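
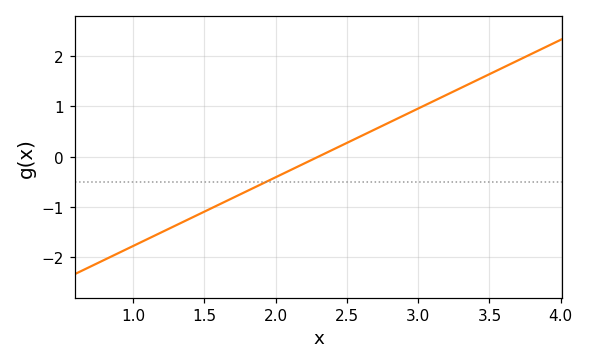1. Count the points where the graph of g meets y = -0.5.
1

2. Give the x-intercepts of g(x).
2.3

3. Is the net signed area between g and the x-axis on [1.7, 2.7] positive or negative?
negative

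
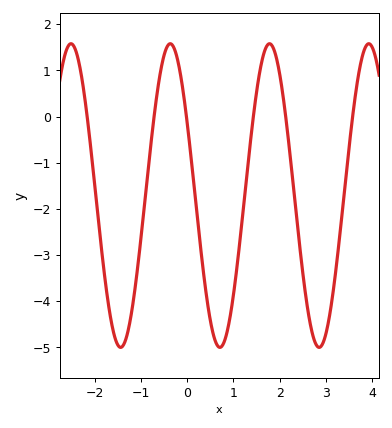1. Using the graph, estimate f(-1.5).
-4.96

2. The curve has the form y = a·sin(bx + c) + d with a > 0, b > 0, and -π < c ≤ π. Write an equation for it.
y = 3.29sin(2.92x + 2.65) - 1.71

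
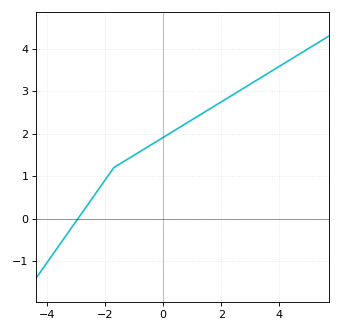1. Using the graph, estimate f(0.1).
1.95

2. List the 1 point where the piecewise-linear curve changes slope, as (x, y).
(-1.7, 1.2)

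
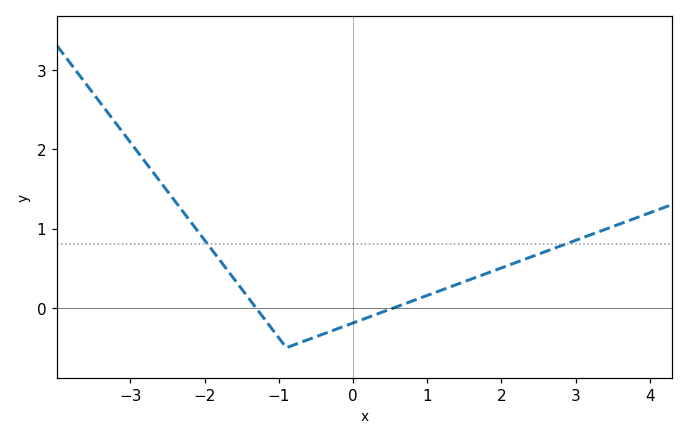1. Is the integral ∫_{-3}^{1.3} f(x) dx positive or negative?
positive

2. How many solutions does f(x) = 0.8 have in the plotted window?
2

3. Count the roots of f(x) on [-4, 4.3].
2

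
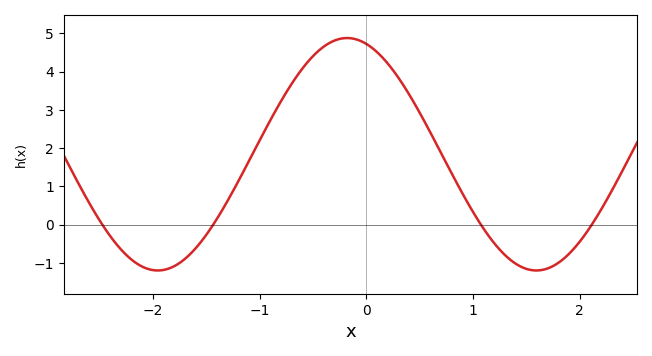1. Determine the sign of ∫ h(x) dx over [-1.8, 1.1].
positive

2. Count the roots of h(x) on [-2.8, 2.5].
4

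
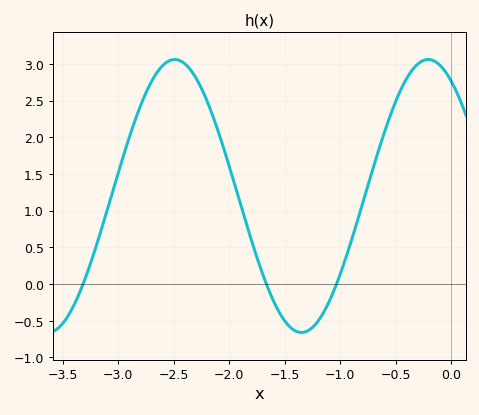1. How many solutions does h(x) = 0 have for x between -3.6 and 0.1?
3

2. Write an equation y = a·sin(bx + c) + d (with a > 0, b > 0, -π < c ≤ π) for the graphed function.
y = 1.86sin(2.75x + 2.14) + 1.2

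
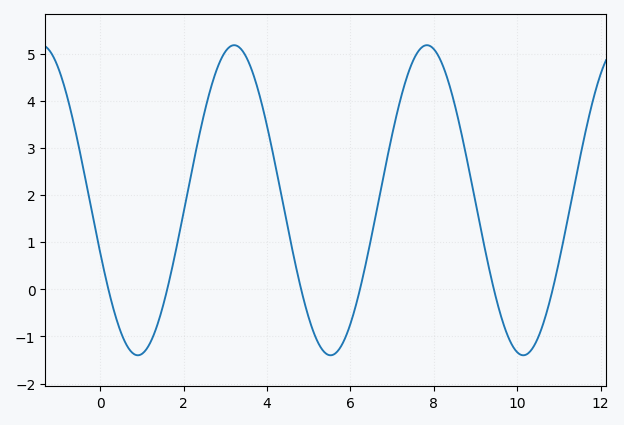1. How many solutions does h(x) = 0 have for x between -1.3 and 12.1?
6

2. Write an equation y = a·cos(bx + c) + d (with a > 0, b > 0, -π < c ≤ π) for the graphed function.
y = 3.29cos(1.36x + 1.91) + 1.89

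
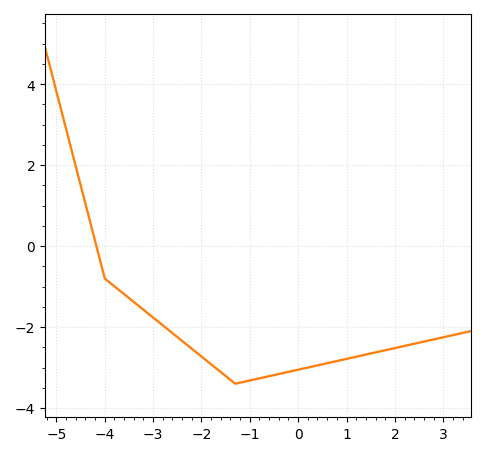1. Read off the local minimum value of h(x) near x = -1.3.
-3.4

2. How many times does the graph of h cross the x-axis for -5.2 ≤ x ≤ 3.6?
1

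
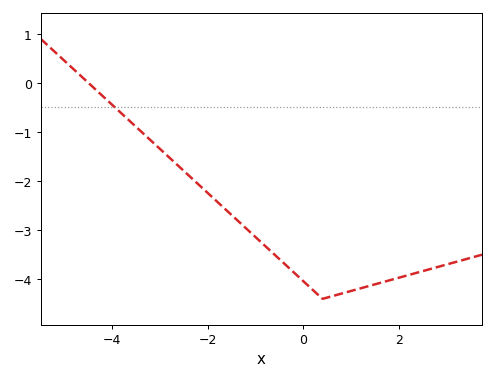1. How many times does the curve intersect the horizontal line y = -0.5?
1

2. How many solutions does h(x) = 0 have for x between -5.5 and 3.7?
1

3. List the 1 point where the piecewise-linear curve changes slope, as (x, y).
(0.4, -4.4)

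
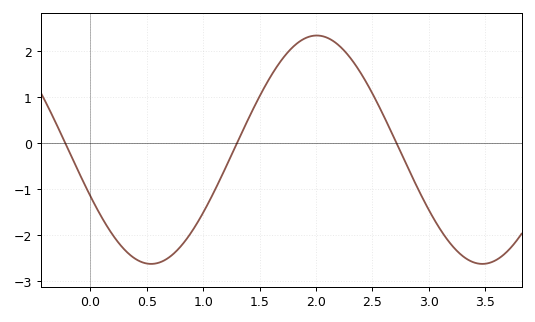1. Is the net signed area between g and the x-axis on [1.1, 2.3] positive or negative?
positive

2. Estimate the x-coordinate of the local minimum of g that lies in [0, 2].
0.539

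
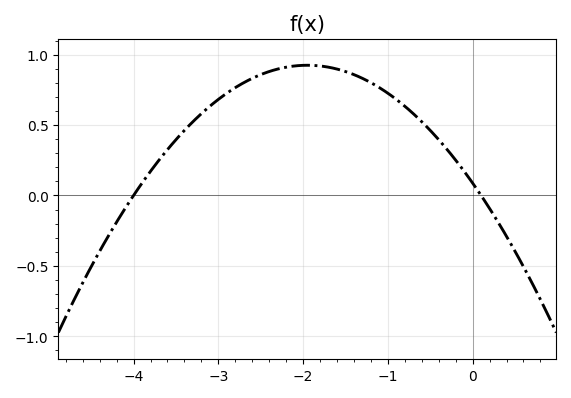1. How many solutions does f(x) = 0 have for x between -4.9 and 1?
2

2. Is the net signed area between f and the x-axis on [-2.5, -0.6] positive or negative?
positive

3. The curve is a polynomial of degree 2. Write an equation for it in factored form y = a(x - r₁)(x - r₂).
y = -0.22(x + 4)(x - 0.1)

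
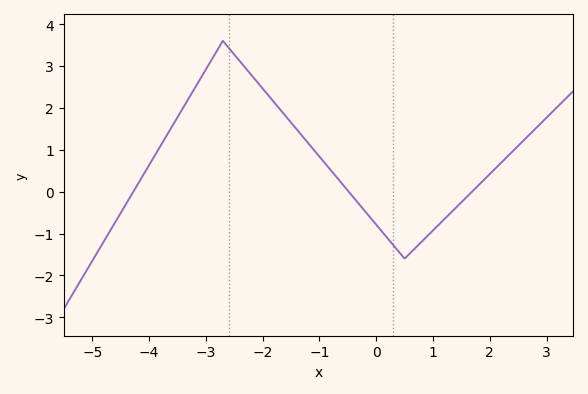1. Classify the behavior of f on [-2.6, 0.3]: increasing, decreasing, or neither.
decreasing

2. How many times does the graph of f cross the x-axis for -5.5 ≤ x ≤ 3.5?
3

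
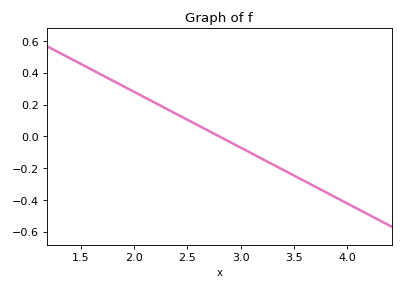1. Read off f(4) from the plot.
-0.42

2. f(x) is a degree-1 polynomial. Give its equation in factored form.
y = -0.35(x - 2.8)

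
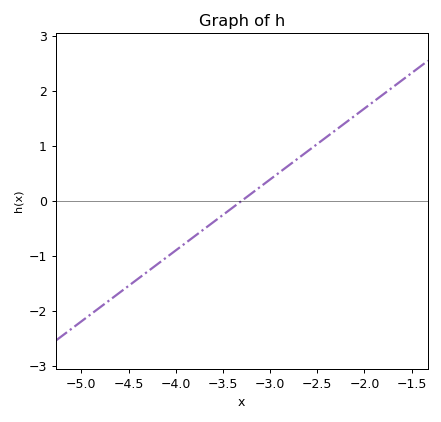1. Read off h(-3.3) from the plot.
0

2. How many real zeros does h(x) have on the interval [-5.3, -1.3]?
1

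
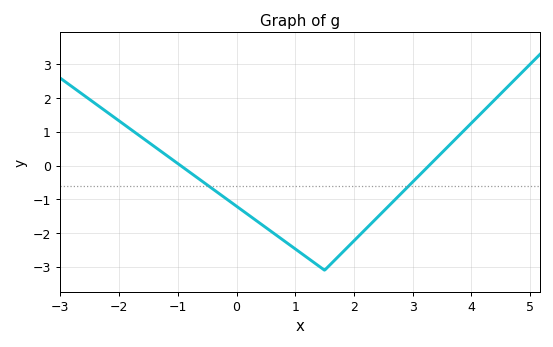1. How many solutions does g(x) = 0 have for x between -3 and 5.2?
2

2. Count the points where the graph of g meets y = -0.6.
2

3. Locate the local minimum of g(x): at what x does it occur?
1.4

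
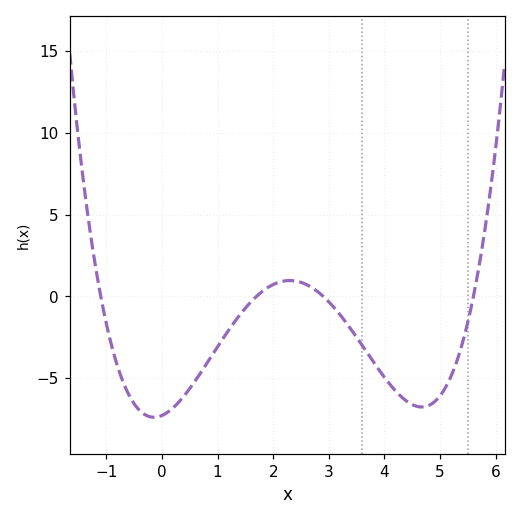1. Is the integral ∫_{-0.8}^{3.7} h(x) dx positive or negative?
negative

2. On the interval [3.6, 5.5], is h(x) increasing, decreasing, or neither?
neither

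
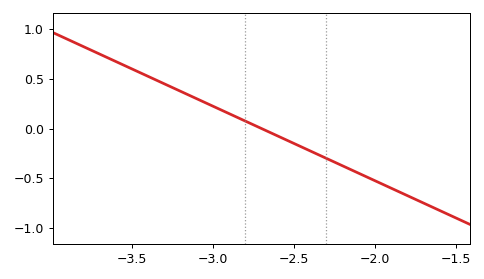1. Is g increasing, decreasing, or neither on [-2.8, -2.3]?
decreasing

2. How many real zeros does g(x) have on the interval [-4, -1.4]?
1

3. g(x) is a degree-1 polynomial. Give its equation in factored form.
y = -0.75(x + 2.7)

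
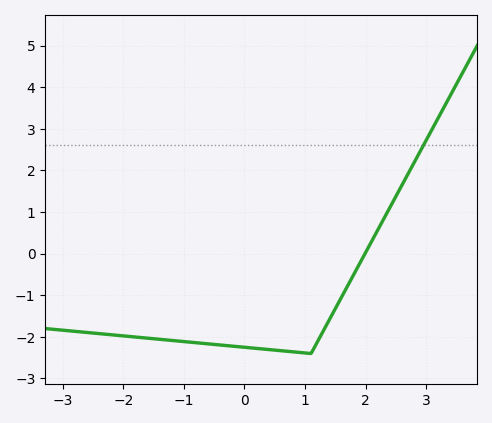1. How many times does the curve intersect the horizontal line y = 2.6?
1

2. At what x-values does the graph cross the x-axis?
1.99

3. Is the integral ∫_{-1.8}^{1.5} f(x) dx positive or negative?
negative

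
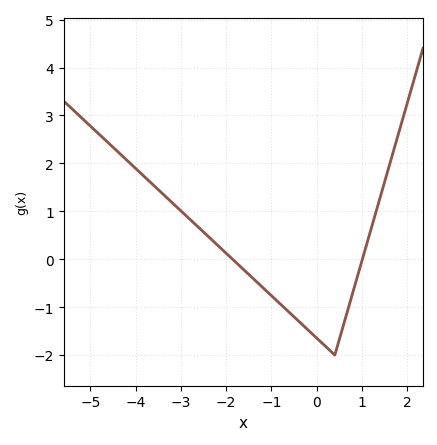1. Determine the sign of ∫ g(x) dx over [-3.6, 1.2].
negative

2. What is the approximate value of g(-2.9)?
0.922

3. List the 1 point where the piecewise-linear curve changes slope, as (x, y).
(0.4, -2)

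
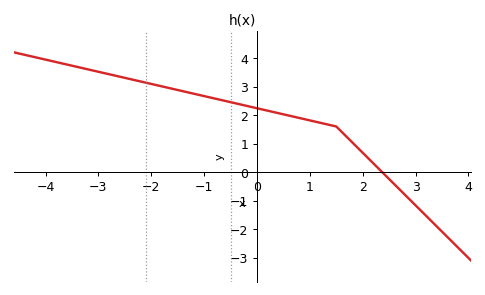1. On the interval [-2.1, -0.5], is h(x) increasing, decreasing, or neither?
decreasing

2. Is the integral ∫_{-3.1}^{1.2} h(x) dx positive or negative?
positive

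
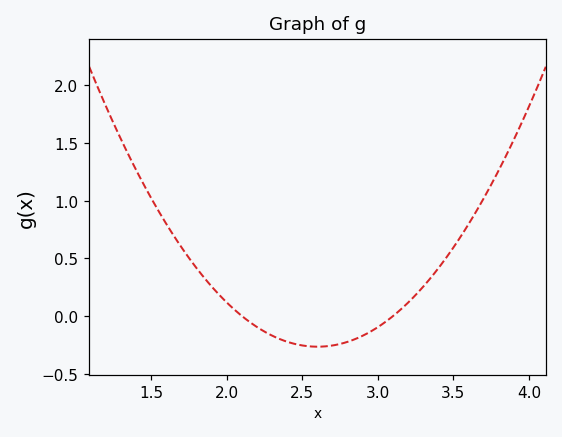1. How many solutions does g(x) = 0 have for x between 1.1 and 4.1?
2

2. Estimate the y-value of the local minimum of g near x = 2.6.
-0.25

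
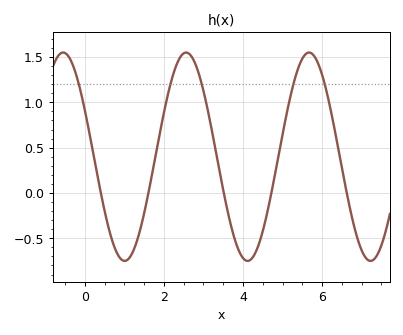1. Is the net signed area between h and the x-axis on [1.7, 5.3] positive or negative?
positive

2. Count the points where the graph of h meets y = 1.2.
5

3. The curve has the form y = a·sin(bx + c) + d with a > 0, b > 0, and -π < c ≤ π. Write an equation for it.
y = 1.15sin(2x + 2.7) + 0.4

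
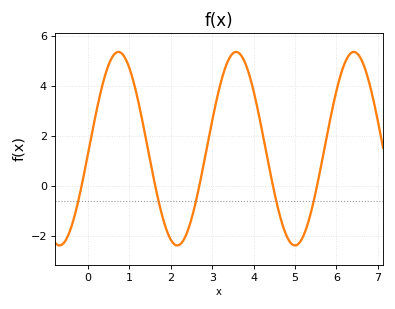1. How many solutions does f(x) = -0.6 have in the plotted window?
5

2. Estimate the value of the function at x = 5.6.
0.6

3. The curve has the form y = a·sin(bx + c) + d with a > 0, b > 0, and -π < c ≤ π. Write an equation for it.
y = 3.86sin(2.2x - 0.05) + 1.5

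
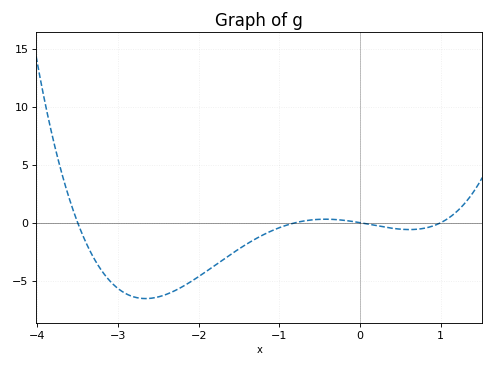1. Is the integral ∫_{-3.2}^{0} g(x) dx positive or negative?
negative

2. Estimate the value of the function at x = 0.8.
-0.5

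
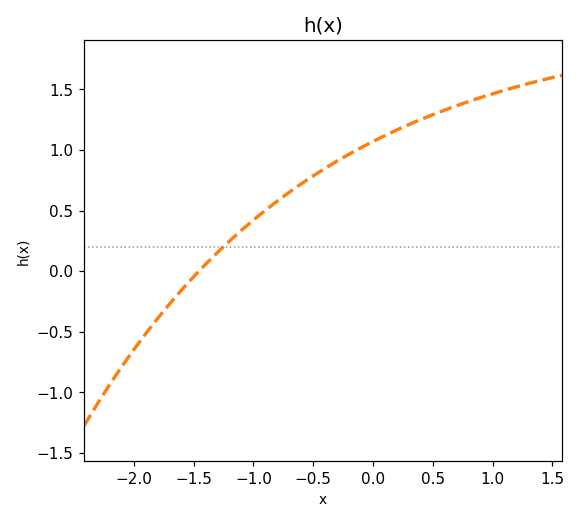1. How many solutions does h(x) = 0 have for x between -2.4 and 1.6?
1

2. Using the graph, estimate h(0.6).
1.33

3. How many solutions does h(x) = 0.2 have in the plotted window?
1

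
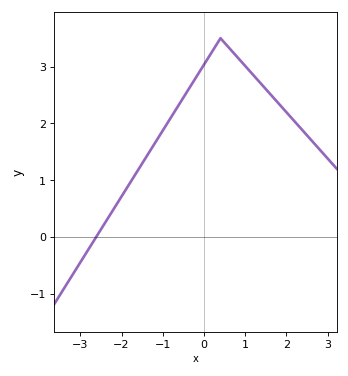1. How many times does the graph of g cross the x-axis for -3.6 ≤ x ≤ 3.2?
1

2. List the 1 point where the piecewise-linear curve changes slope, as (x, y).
(0.4, 3.5)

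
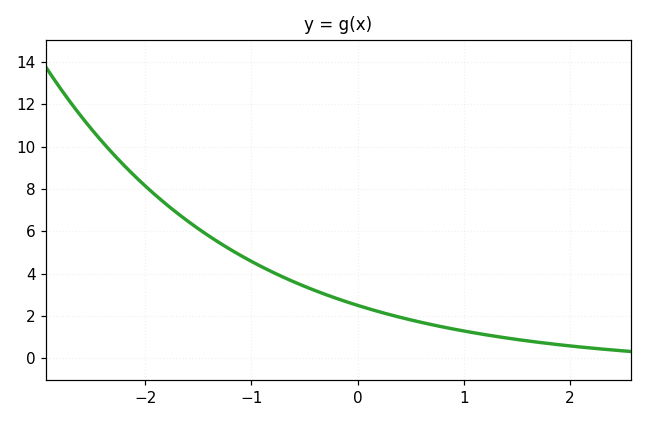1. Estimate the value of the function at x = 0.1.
2.35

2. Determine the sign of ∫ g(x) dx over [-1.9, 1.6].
positive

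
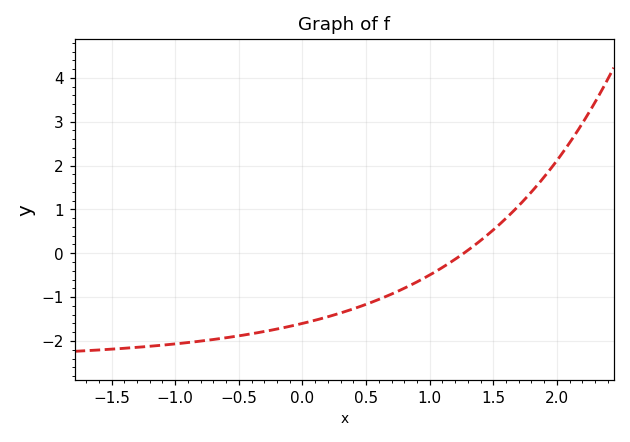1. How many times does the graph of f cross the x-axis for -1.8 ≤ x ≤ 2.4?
1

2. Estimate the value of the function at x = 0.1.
-1.5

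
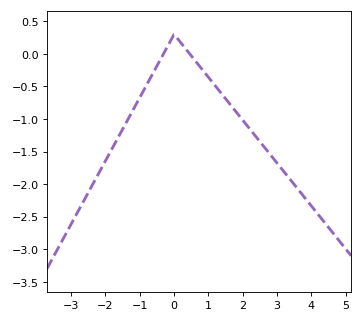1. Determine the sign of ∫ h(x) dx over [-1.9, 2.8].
negative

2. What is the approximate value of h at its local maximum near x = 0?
0.3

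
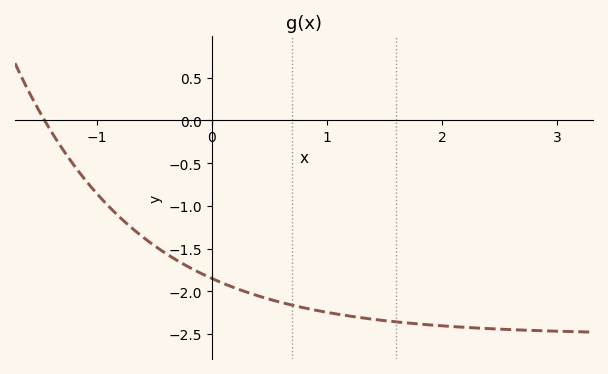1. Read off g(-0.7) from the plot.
-1.25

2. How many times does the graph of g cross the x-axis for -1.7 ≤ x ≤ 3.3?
1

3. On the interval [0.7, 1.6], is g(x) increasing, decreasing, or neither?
decreasing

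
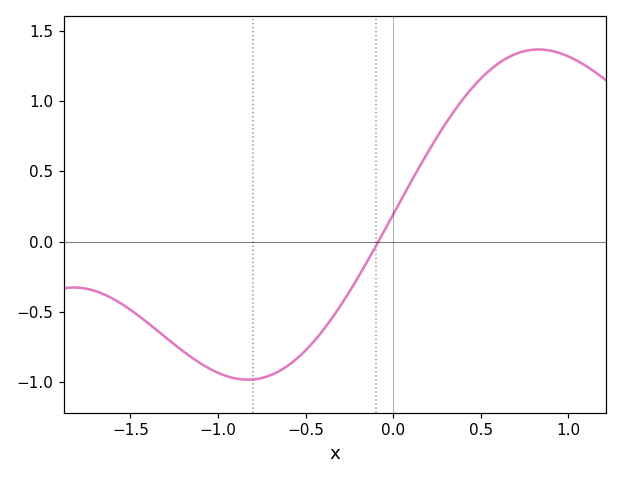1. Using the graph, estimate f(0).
0.2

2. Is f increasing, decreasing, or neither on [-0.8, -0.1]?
increasing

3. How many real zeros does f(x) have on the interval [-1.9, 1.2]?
1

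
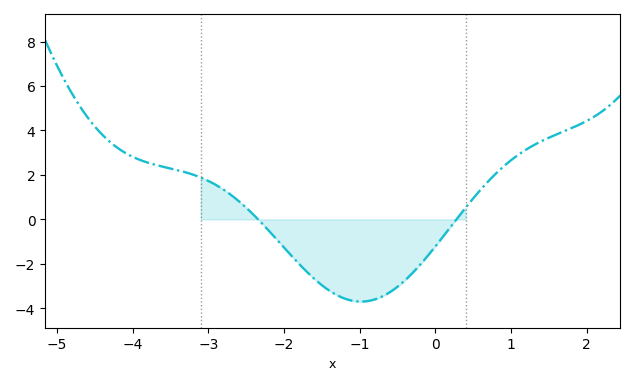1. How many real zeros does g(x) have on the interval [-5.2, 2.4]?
2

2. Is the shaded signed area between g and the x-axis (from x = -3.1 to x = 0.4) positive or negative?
negative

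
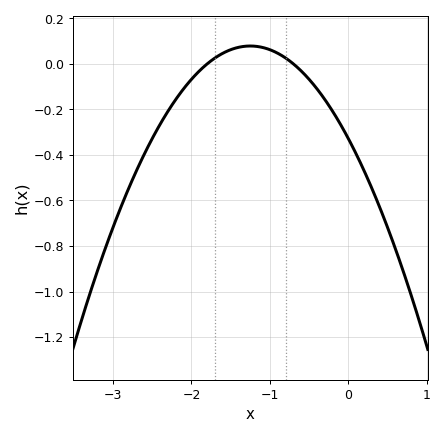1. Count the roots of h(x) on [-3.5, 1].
2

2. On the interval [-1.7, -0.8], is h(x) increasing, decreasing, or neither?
neither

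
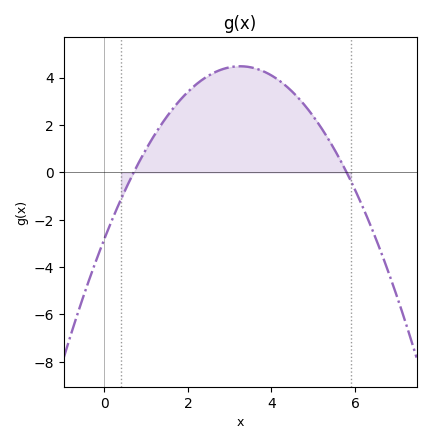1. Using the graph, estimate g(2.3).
3.86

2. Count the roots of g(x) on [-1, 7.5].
2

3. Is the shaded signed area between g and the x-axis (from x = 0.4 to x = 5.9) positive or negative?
positive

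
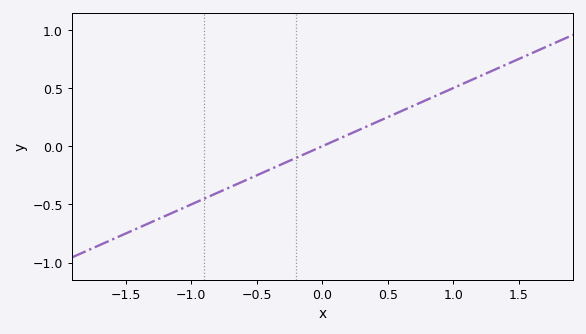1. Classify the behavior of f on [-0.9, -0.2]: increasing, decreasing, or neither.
increasing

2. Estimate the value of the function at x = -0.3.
-0.15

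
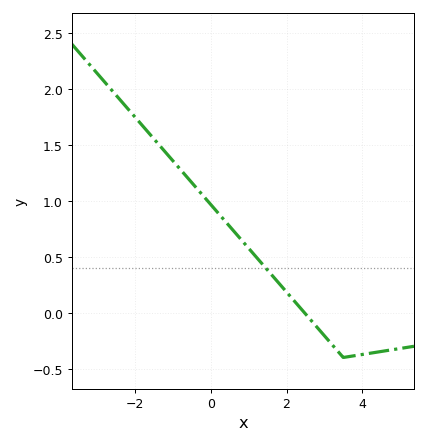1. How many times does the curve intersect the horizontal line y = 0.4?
1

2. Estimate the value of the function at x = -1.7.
1.65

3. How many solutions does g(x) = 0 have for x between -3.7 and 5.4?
1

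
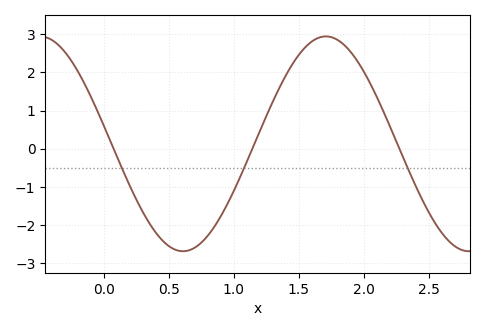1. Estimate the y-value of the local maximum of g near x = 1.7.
2.9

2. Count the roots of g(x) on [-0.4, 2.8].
3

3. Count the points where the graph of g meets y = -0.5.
3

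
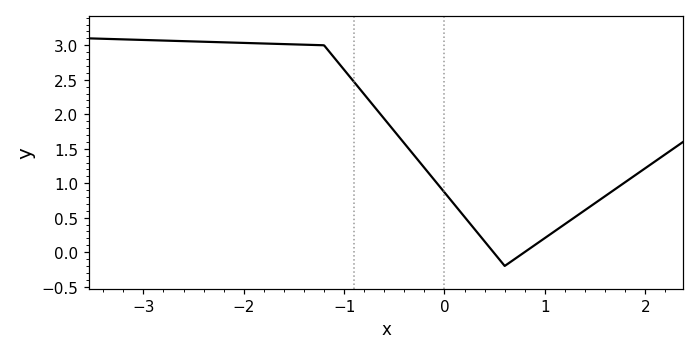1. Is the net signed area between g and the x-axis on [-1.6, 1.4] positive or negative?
positive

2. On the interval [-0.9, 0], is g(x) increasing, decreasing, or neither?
decreasing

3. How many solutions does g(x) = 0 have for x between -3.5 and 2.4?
2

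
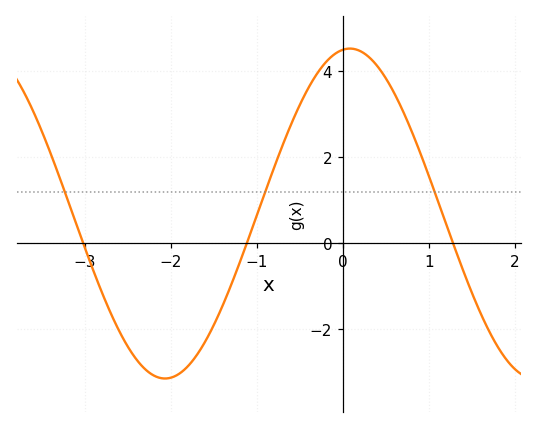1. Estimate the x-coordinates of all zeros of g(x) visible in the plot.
-3.02, -1.12, 1.28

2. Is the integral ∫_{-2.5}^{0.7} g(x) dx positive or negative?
positive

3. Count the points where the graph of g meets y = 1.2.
3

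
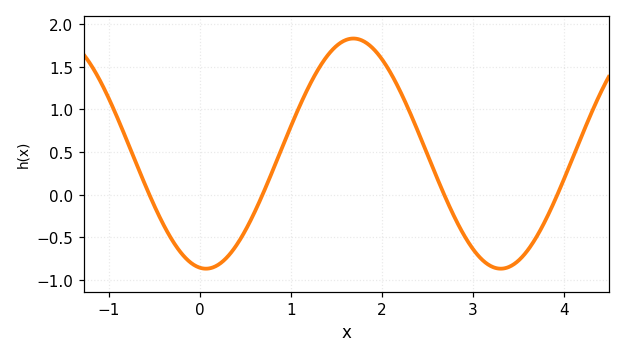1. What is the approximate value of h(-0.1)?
-0.8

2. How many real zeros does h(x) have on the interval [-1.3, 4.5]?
4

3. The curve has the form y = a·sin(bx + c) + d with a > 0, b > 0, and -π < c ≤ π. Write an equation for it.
y = 1.35sin(1.9x - 1.7) + 0.48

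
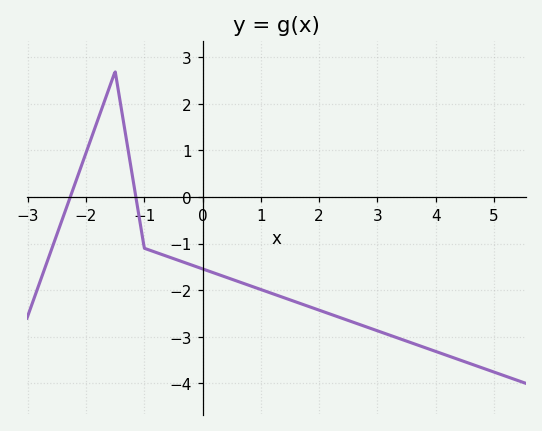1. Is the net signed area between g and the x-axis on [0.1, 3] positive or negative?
negative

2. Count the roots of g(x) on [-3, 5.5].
2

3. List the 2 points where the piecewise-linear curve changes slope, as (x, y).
(-1.5, 2.7); (-1, -1.1)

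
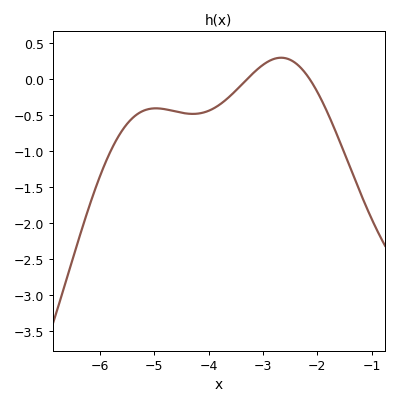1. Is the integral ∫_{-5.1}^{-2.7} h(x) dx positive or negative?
negative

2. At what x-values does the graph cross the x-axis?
-3.3, -2.1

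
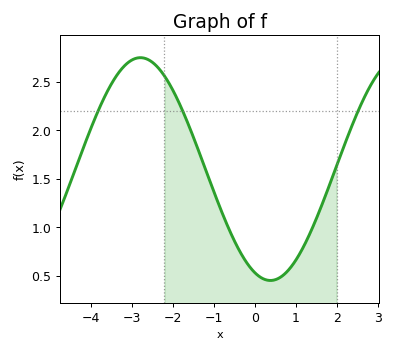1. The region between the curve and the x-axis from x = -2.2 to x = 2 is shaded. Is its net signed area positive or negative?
positive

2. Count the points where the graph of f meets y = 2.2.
3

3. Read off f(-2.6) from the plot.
2.73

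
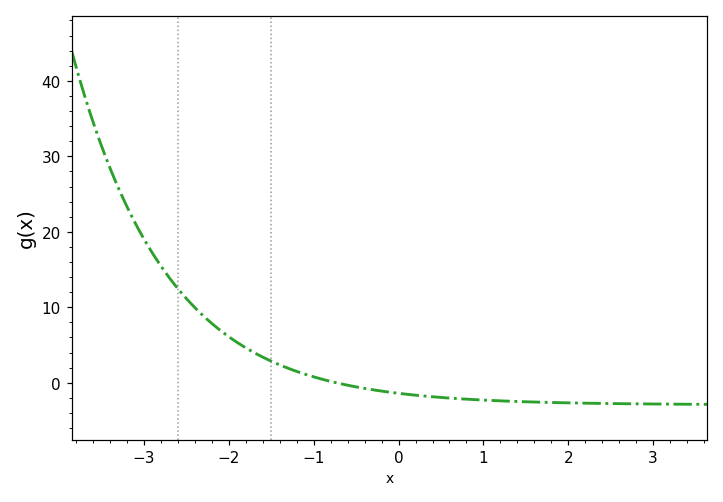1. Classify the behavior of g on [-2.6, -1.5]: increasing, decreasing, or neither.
decreasing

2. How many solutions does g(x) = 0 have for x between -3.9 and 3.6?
1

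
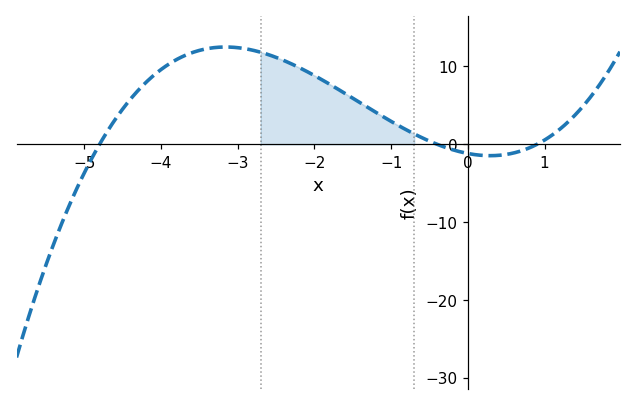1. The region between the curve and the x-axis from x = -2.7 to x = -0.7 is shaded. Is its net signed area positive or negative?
positive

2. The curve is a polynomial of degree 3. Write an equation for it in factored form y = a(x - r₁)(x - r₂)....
y = 0.68(x + 4.8)(x + 0.4)(x - 0.9)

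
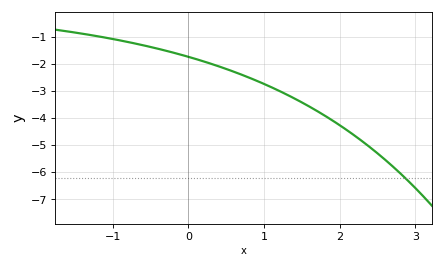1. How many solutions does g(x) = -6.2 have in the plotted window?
1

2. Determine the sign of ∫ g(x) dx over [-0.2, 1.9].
negative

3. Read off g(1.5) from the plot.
-3.4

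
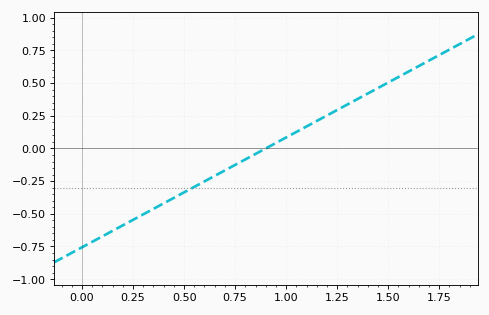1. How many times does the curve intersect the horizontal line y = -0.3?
1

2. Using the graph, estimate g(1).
0.08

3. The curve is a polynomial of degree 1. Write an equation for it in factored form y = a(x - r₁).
y = 0.84(x - 0.9)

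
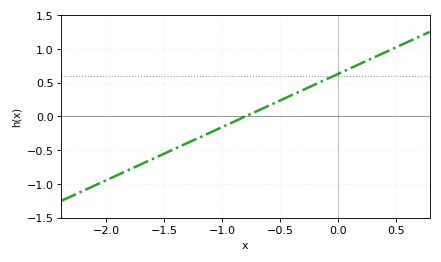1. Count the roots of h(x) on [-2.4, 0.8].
1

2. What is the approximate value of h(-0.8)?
0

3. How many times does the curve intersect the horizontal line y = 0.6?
1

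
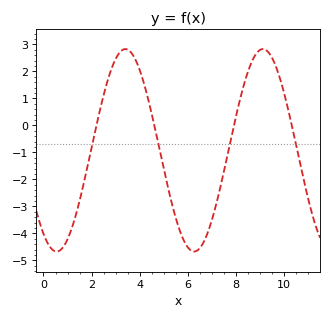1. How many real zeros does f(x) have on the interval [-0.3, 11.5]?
4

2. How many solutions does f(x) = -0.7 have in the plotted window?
4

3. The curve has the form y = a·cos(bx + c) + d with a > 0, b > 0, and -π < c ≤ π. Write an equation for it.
y = 3.75cos(1.1x + 2.5) - 0.92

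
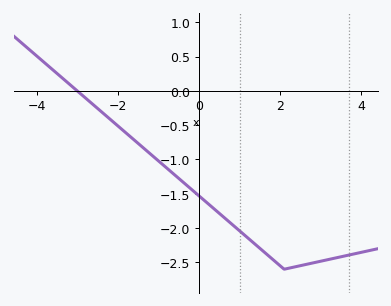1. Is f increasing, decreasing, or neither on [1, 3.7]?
neither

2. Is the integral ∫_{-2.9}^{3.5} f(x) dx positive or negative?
negative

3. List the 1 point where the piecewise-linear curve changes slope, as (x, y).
(2.1, -2.6)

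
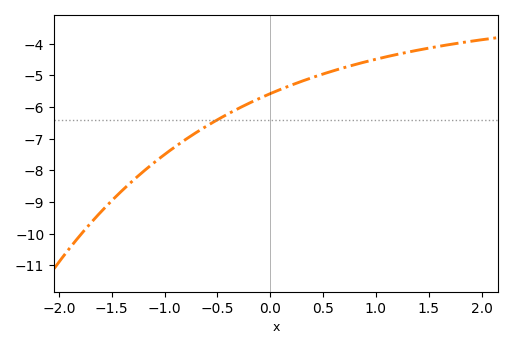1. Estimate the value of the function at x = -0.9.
-7.26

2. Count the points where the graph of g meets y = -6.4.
1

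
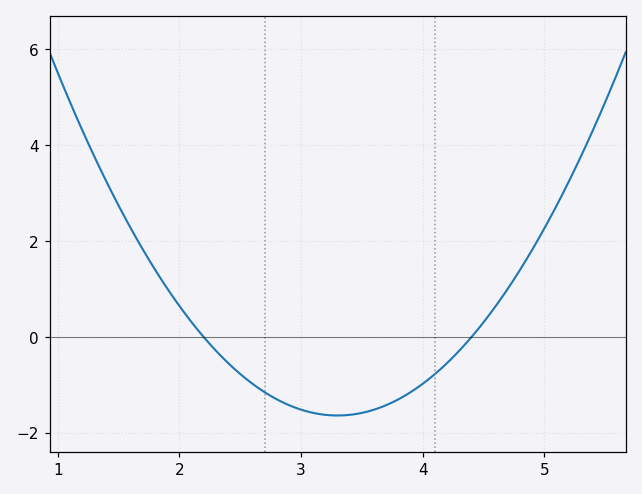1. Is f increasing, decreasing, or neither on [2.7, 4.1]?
neither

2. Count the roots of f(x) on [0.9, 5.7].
2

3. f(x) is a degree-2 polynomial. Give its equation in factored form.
y = 1.35(x - 2.2)(x - 4.4)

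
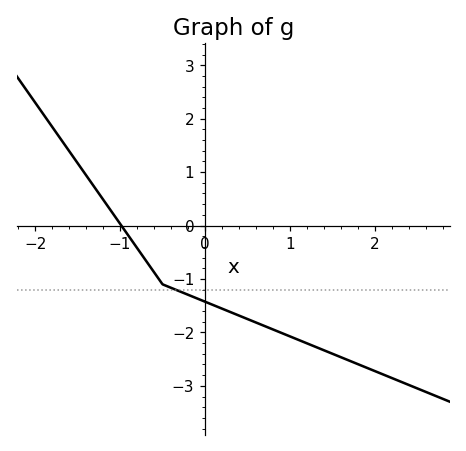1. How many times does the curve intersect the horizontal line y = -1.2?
1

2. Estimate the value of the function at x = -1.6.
1.4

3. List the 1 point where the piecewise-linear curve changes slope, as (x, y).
(-0.5, -1.1)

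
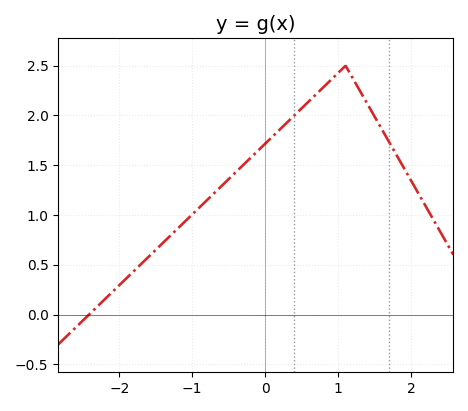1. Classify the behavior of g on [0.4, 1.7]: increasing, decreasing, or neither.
neither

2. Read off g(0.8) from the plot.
2.3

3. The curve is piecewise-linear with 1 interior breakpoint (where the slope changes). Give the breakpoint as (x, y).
(1.1, 2.5)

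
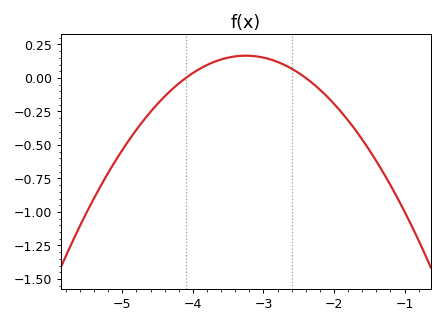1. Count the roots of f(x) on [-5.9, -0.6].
2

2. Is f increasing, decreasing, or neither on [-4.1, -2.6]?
neither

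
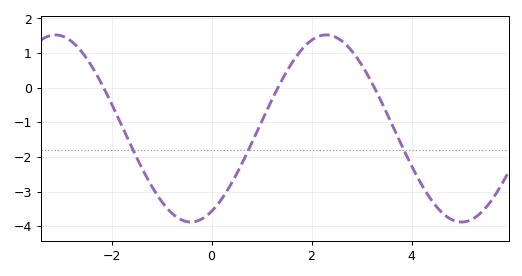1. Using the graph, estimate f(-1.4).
-2.3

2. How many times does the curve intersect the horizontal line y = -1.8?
3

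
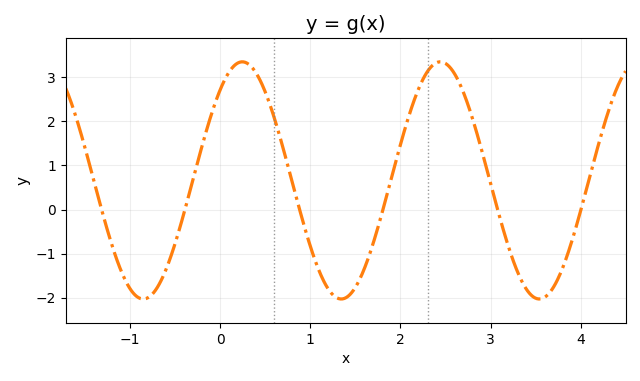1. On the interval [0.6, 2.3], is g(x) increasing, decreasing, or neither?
neither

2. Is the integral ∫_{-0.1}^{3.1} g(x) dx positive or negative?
positive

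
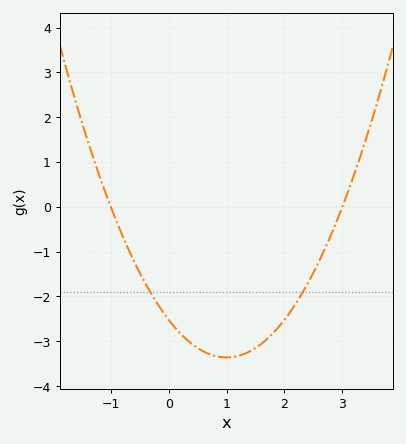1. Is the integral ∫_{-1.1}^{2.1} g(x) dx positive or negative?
negative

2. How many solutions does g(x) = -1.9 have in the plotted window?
2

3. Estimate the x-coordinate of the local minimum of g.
1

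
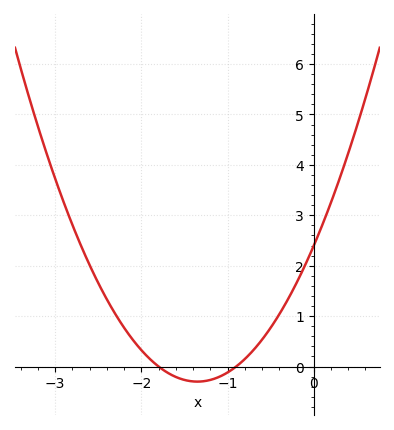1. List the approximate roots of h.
-1.8, -0.9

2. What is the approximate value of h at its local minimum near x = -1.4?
-0.3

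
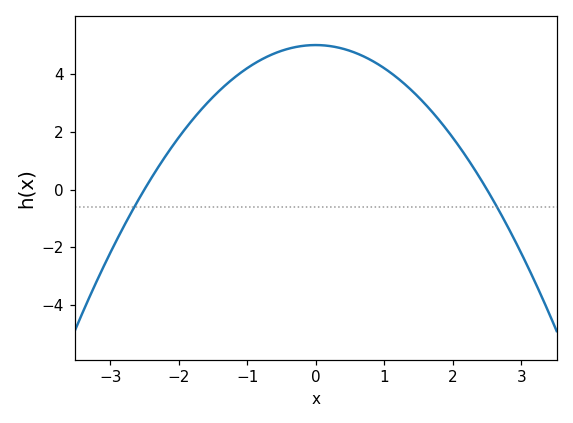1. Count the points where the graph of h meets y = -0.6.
2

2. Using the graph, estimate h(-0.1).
5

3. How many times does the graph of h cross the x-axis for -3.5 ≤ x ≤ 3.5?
2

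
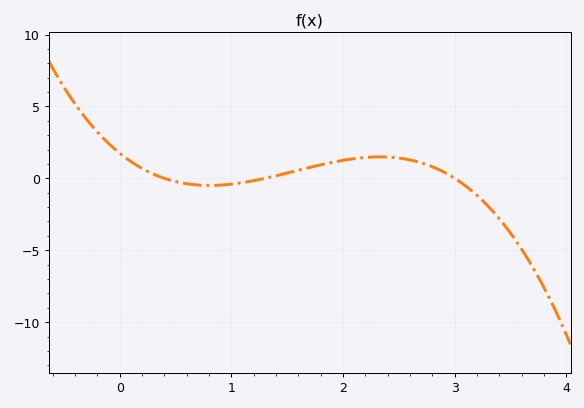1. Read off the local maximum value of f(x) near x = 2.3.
1.49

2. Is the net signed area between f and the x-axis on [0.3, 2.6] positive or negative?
positive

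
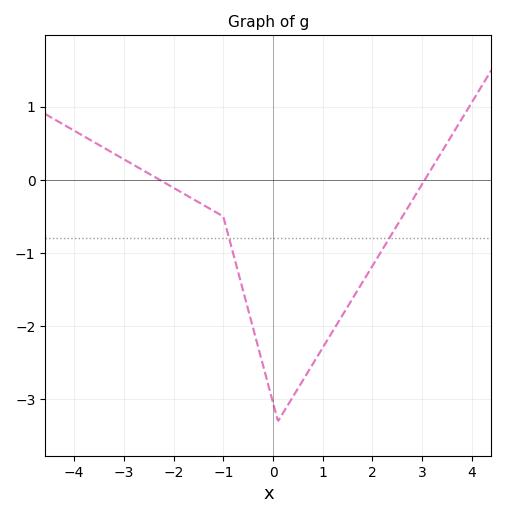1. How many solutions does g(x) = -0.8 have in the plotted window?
2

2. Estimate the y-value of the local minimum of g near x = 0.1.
-3.3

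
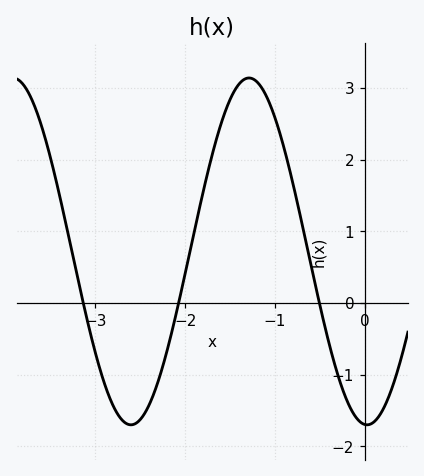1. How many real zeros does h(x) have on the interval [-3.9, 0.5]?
3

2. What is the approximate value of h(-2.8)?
-1.4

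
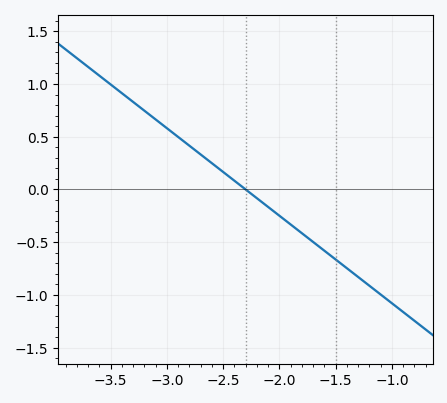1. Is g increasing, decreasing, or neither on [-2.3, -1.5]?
decreasing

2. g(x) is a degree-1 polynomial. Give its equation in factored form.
y = -0.83(x + 2.3)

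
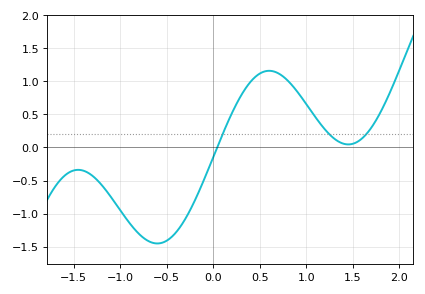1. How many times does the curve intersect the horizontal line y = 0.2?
3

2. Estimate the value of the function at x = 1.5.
0.05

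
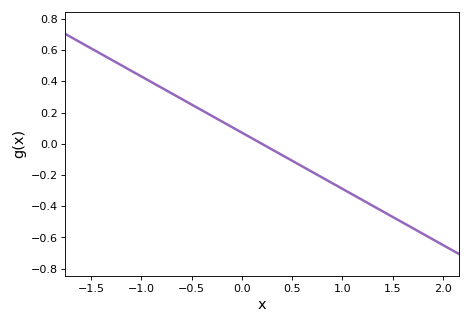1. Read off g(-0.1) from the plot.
0.1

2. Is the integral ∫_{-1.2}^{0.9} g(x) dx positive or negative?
positive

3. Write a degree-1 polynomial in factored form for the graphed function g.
y = -0.36(x - 0.2)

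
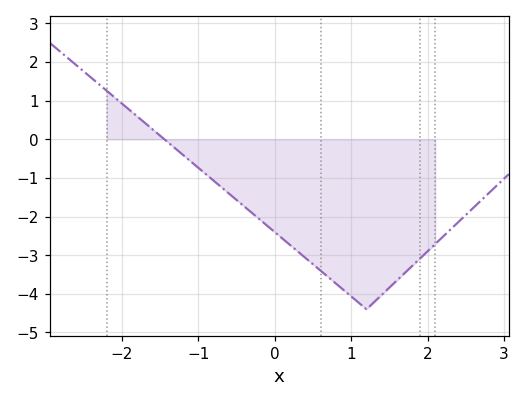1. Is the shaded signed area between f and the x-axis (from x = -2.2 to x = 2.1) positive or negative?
negative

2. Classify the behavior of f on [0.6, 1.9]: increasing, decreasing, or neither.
neither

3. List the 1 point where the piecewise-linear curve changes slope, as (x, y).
(1.2, -4.4)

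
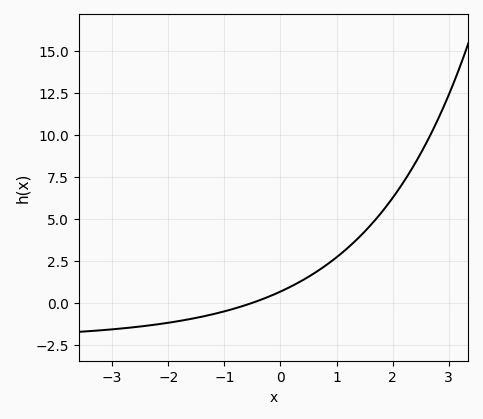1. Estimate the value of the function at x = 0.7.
2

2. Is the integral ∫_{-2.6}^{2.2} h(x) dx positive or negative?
positive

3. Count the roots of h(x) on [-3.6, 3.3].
1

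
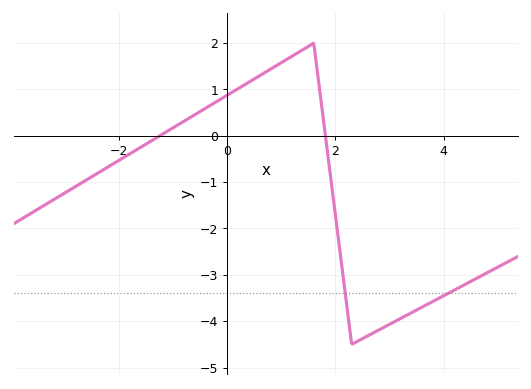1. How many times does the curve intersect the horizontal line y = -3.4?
2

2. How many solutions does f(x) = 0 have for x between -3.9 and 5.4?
2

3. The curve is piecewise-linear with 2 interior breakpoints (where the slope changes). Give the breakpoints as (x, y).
(1.6, 2); (2.3, -4.5)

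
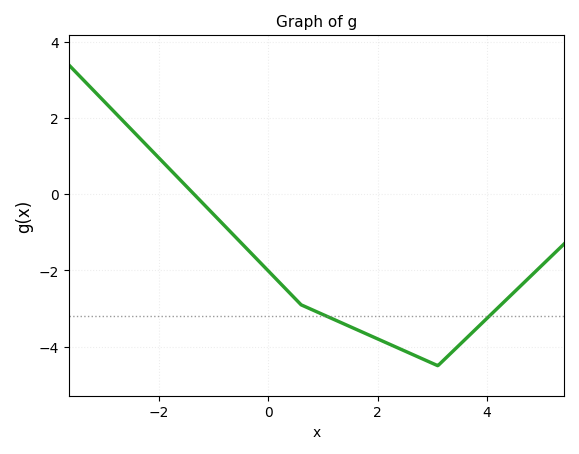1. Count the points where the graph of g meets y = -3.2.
2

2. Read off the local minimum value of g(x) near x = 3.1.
-4.5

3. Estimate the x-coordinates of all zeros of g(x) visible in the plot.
-1.35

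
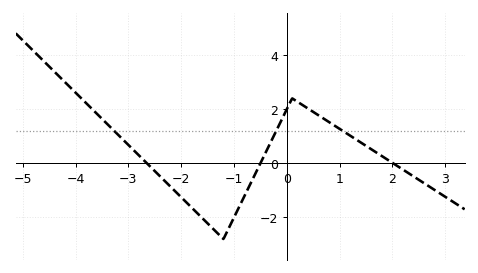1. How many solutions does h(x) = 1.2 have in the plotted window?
3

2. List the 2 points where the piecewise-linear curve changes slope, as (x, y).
(-1.2, -2.8); (0.1, 2.4)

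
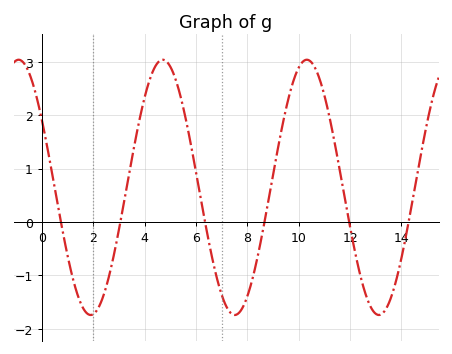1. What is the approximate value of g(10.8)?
2.7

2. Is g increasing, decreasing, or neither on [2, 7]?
neither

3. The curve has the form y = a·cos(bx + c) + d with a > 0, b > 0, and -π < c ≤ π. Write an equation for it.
y = 2.39cos(1.12x + 1.01) + 0.65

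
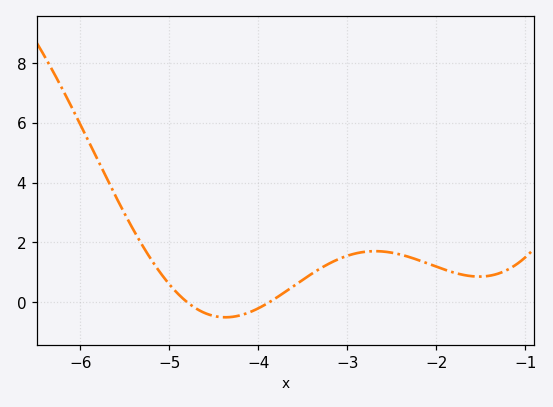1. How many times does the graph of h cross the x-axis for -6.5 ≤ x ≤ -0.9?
2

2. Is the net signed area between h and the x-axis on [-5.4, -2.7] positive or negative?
positive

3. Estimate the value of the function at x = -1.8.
1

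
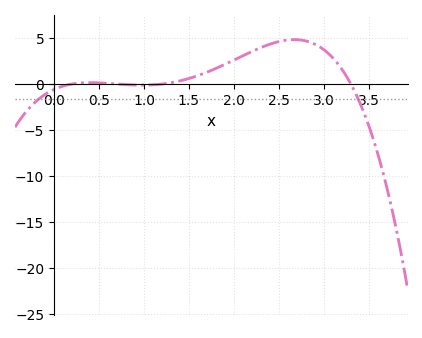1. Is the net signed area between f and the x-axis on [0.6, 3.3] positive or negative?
positive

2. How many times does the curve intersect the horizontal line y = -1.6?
2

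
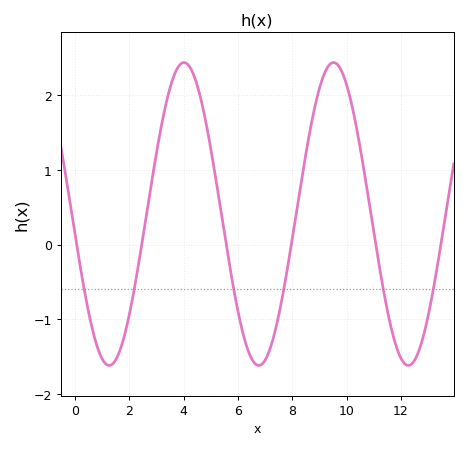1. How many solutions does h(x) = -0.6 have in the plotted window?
6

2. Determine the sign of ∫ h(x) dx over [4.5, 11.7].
positive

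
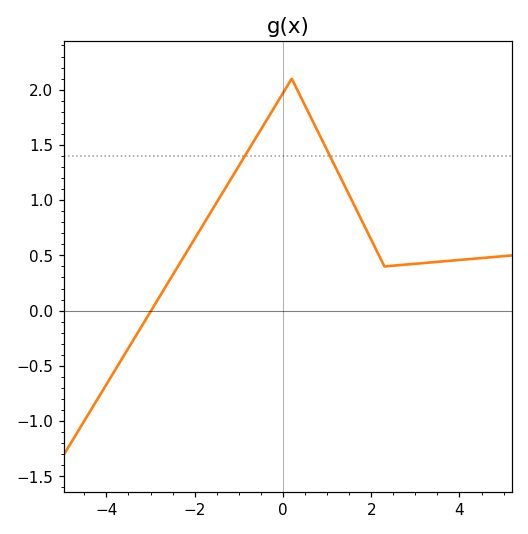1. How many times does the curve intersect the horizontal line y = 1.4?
2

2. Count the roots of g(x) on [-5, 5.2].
1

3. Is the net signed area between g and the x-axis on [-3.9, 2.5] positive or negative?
positive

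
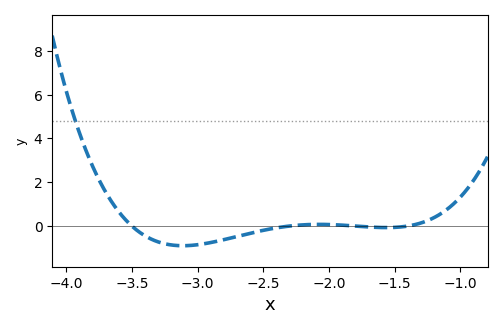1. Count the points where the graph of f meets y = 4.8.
1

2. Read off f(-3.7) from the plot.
1.6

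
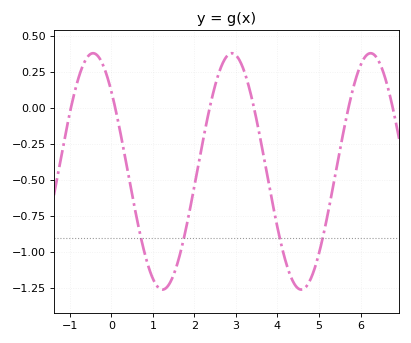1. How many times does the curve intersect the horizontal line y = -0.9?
4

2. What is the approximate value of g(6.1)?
0.36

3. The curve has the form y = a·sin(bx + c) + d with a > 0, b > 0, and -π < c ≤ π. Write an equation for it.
y = 0.82sin(1.9x + 2.4) - 0.44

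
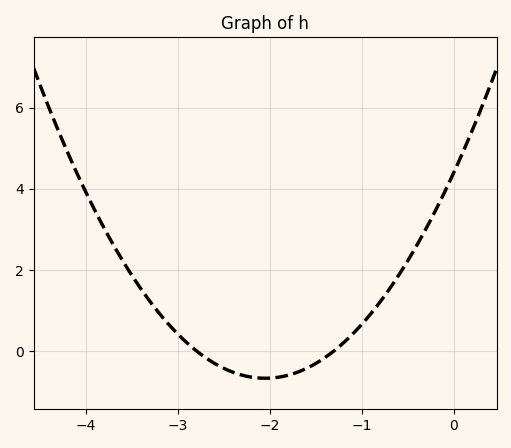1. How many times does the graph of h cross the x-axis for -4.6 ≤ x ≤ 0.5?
2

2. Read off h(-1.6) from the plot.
-0.4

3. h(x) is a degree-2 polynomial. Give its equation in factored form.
y = 1.21(x + 2.8)(x + 1.3)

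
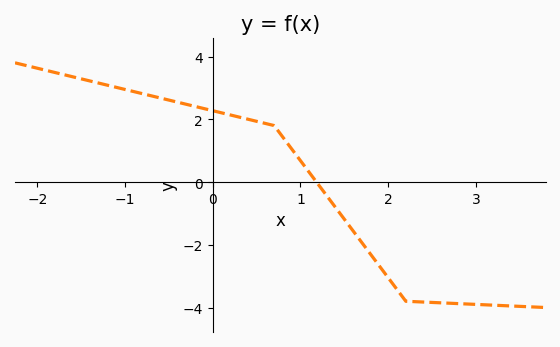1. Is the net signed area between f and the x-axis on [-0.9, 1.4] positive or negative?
positive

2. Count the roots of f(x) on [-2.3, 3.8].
1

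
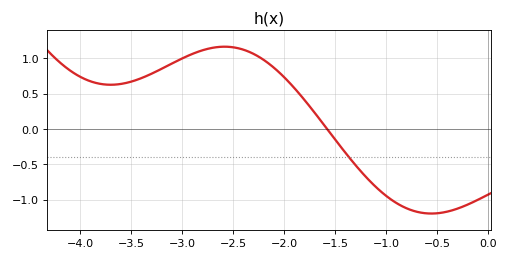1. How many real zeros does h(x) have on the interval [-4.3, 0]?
1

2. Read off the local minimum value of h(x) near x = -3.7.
0.625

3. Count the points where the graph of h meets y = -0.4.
1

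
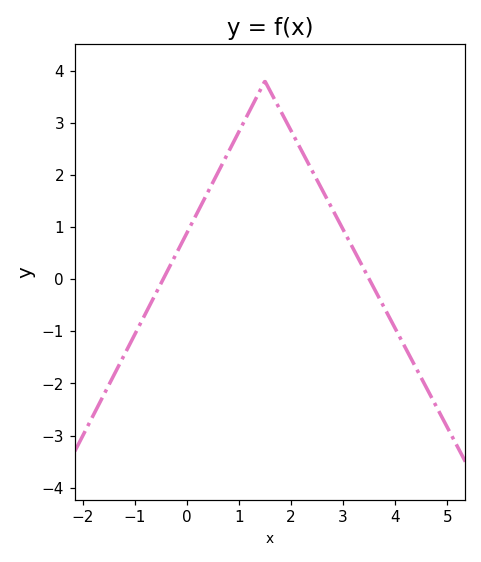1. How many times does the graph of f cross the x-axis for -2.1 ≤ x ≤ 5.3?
2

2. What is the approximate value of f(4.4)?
-1.7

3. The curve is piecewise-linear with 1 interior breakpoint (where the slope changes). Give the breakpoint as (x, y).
(1.5, 3.8)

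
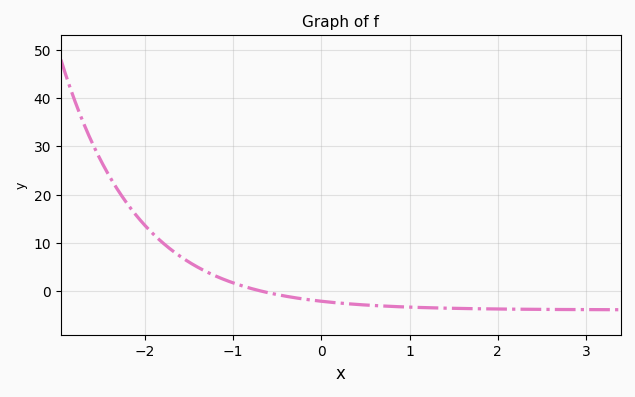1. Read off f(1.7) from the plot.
-4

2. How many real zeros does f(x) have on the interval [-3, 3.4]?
1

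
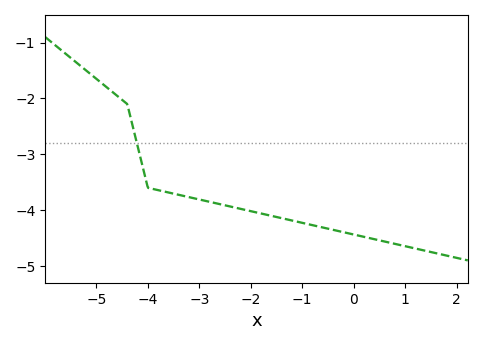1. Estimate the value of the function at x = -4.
-3.6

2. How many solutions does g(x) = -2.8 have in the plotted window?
1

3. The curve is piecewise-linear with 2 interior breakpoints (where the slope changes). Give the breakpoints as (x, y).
(-4.4, -2.1); (-4, -3.6)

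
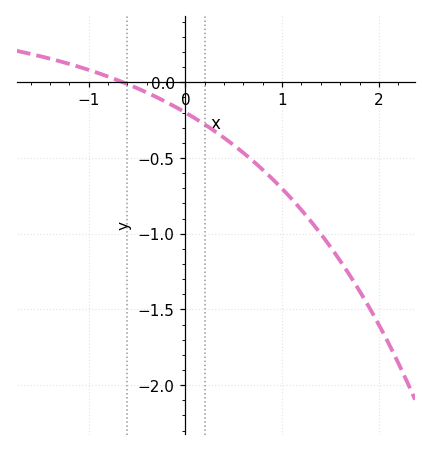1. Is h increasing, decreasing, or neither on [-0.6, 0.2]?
decreasing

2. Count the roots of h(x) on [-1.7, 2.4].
1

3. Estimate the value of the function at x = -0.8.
0.038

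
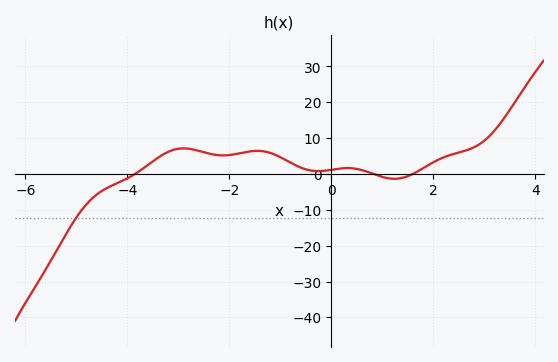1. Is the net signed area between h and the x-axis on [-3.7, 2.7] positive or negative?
positive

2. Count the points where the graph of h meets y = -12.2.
1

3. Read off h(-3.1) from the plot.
6.7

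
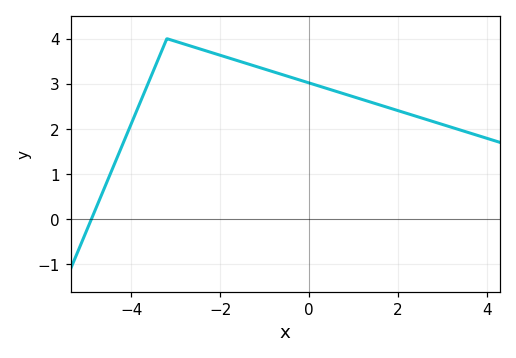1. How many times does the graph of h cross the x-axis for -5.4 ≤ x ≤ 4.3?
1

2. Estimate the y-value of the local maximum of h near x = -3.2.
4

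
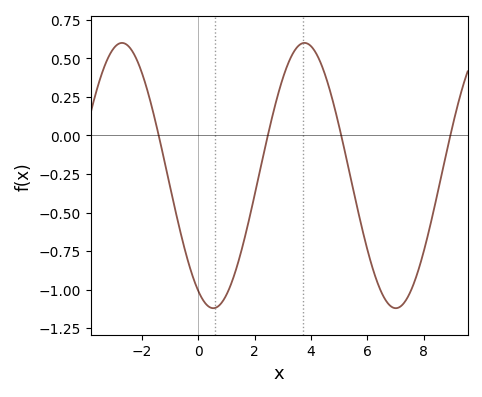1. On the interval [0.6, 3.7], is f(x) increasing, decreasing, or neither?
increasing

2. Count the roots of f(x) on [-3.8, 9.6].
4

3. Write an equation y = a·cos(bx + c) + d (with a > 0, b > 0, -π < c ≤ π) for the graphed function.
y = 0.86cos(0.97x + 2.63) - 0.26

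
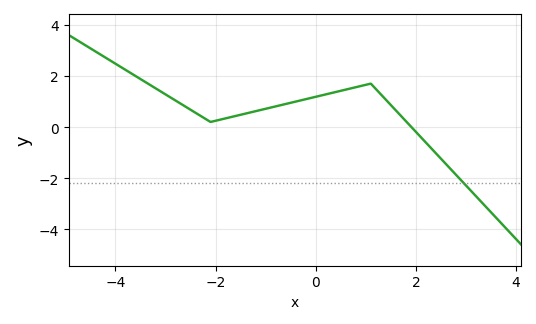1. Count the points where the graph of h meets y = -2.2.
1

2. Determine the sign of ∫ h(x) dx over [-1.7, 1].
positive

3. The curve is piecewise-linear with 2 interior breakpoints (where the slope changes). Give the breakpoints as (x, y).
(-2.1, 0.2); (1.1, 1.7)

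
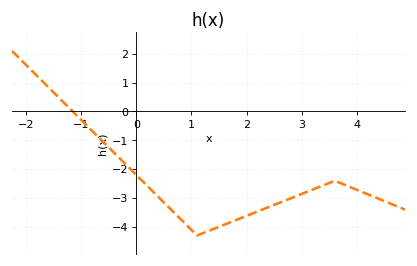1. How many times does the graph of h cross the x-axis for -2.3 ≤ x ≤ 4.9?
1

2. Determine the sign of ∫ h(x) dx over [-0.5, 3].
negative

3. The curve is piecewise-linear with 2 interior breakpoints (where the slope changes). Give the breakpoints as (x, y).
(1.1, -4.3); (3.6, -2.4)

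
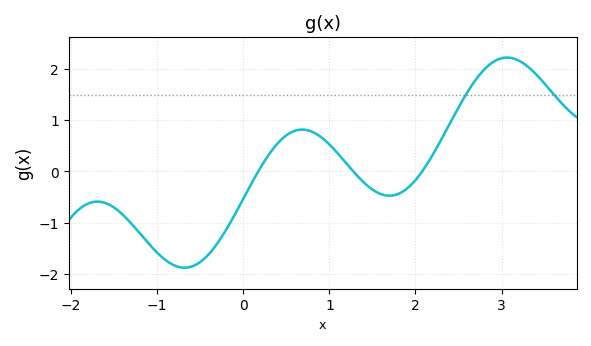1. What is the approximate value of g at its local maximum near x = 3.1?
2.22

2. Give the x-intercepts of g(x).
0.173, 1.28, 2.08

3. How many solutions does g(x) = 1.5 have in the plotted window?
2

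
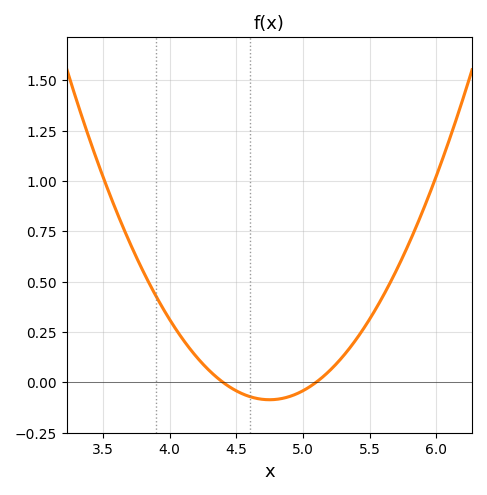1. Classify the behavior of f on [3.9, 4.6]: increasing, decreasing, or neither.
decreasing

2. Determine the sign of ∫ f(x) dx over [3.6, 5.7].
positive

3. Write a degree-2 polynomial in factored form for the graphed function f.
y = 0.71(x - 4.4)(x - 5.1)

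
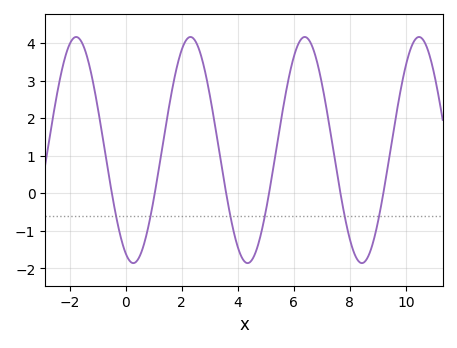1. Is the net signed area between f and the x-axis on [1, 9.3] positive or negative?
positive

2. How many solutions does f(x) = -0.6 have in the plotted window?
6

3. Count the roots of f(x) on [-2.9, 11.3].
6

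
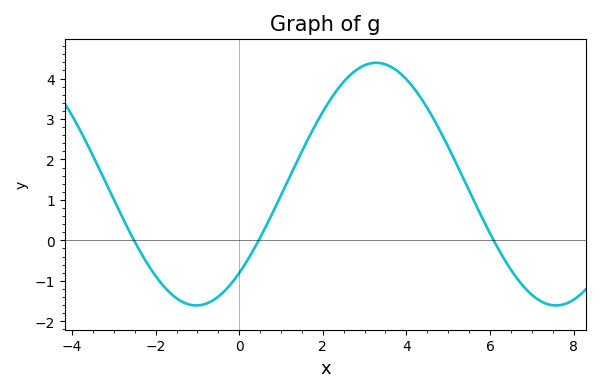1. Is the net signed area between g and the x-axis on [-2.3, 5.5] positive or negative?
positive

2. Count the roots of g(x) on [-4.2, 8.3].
3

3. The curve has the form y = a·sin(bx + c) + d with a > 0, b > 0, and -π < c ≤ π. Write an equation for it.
y = 3sin(0.73x - 0.82) + 1.39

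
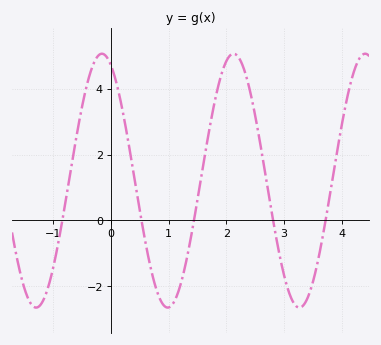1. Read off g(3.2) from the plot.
-2.6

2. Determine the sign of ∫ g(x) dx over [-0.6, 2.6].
positive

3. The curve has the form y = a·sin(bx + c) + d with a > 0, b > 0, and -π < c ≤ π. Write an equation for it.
y = 3.86sin(2.8x + 2) + 1.21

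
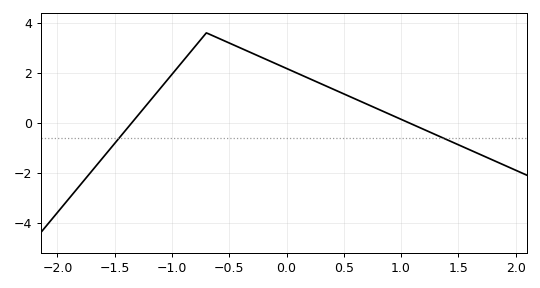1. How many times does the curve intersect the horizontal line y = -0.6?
2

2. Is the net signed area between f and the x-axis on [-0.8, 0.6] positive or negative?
positive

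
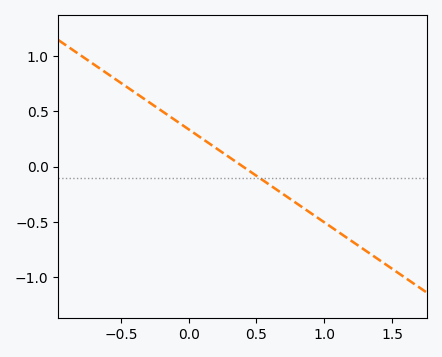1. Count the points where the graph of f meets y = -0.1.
1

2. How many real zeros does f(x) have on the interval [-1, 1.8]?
1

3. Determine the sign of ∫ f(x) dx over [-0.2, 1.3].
negative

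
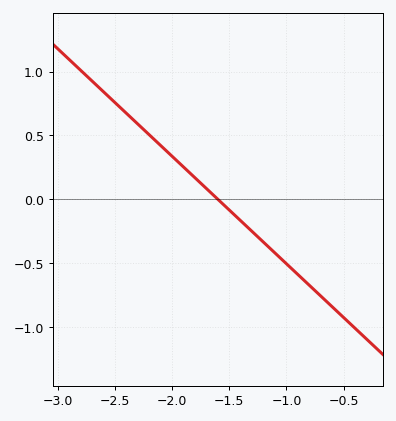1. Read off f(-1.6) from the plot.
0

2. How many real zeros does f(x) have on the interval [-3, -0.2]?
1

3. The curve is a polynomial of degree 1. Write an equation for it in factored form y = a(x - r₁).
y = -0.84(x + 1.6)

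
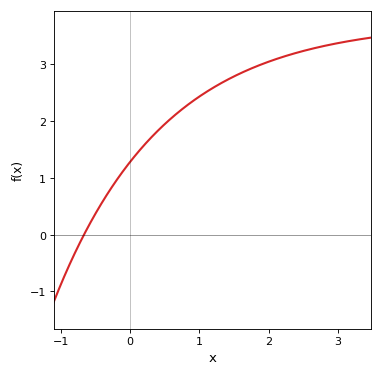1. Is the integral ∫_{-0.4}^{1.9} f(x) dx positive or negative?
positive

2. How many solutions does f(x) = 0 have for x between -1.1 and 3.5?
1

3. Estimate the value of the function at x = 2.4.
3.21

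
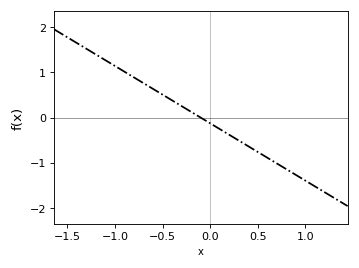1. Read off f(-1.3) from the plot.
1.5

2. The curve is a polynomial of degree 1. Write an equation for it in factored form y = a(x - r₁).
y = -1.27(x + 0.1)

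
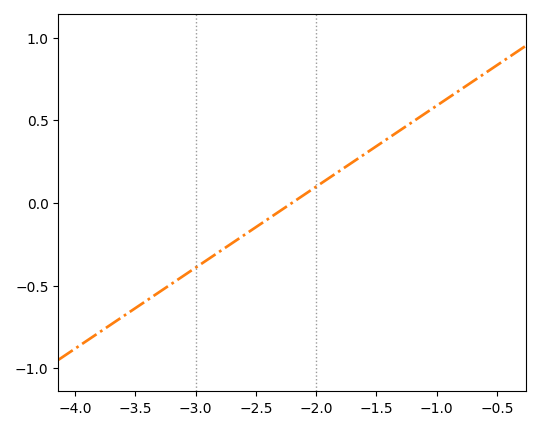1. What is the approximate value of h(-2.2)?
0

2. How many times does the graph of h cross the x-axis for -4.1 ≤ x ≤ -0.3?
1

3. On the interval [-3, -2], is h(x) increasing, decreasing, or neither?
increasing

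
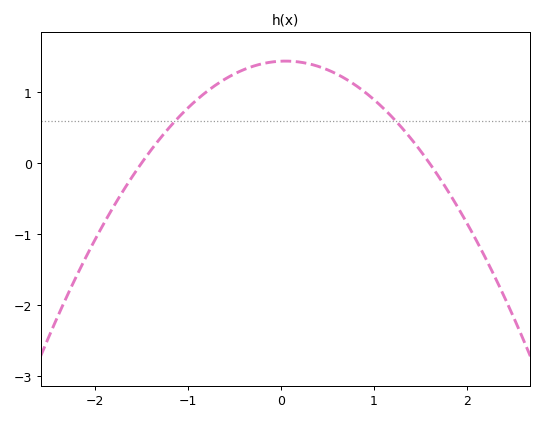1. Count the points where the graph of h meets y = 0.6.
2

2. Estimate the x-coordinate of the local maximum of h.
0.05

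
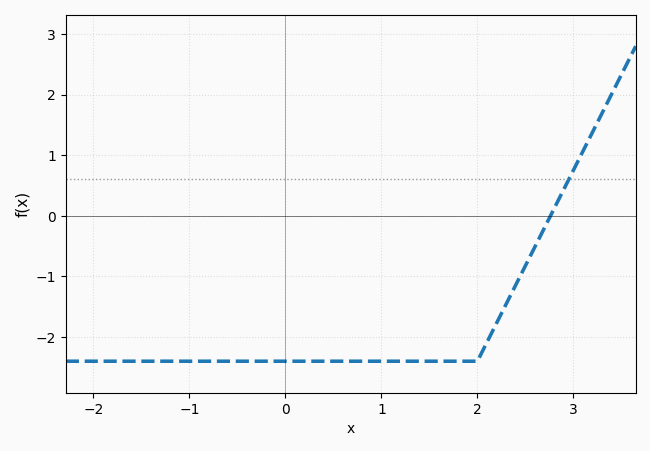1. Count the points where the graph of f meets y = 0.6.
1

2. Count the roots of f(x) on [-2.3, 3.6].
1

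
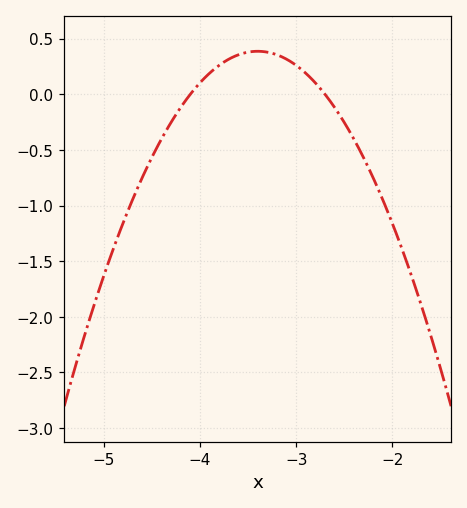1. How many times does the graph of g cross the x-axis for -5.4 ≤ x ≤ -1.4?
2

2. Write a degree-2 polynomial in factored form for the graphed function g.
y = -0.79(x + 4.1)(x + 2.7)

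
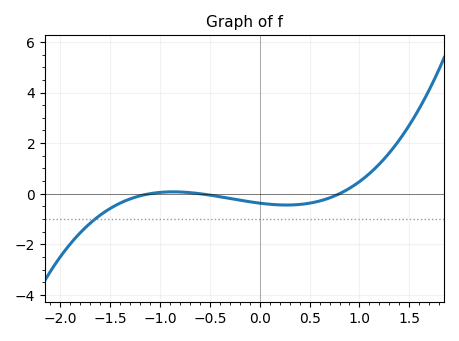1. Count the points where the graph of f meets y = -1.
1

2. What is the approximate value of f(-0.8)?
0.068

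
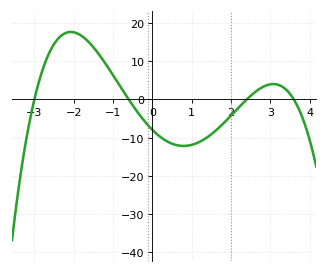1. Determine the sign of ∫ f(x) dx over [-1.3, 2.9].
negative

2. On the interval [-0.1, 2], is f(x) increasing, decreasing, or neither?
neither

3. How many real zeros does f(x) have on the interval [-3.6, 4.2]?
4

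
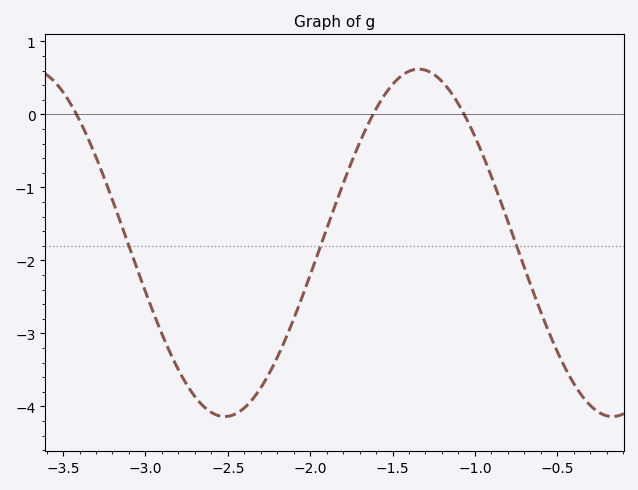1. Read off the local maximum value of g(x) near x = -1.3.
0.62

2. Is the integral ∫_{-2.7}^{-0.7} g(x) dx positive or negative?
negative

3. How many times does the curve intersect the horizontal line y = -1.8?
3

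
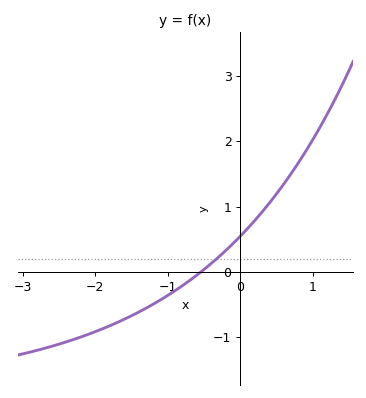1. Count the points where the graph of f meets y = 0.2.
1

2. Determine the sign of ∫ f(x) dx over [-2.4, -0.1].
negative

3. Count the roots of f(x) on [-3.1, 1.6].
1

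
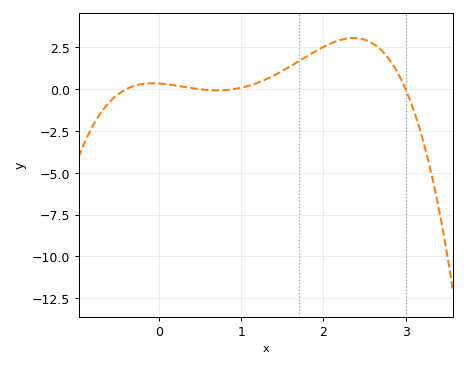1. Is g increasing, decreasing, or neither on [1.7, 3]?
neither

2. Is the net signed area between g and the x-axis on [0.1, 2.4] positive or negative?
positive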